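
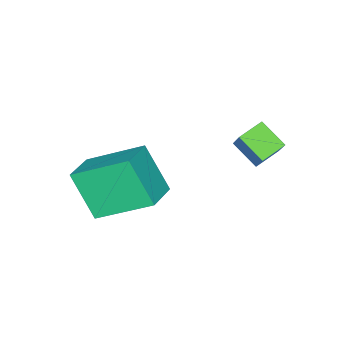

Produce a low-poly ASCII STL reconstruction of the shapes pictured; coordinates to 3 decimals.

solid 
facet normal -0.910 -0.330 -0.250
outer loop
vertex -0.596 1.424 2.015
vertex -0.576 2.427 0.619
vertex 0.269 -0.127 0.914
endloop
endfacet
facet normal -0.011 -0.583 0.812
outer loop
vertex 1.316 0.253 1.201
vertex -0.596 1.424 2.015
vertex 0.269 -0.127 0.914
endloop
endfacet
facet normal -0.910 -0.330 -0.251
outer loop
vertex 0.269 -0.127 0.914
vertex -0.576 2.427 0.619
vertex 0.29 0.877 -0.483
endloop
endfacet
facet normal 0.414 -0.742 -0.527
outer loop
vertex 0.29 0.877 -0.483
vertex 1.316 0.253 1.201
vertex 0.269 -0.127 0.914
endloop
endfacet
facet normal -0.414 0.742 0.527
outer loop
vertex -0.596 1.424 2.015
vertex 0.471 2.807 0.906
vertex -0.576 2.427 0.619
endloop
endfacet
facet normal -0.012 -0.584 0.812
outer loop
vertex 0.45 1.803 2.303
vertex -0.596 1.424 2.015
vertex 1.316 0.253 1.201
endloop
endfacet
facet normal -0.414 0.742 0.527
outer loop
vertex 0.45 1.803 2.303
vertex 0.471 2.807 0.906
vertex -0.596 1.424 2.015
endloop
endfacet
facet normal 0.011 0.583 -0.812
outer loop
vertex -0.576 2.427 0.619
vertex 0.471 2.807 0.906
vertex 0.29 0.877 -0.483
endloop
endfacet
facet normal 0.414 -0.742 -0.527
outer loop
vertex 1.336 1.256 -0.195
vertex 1.316 0.253 1.201
vertex 0.29 0.877 -0.483
endloop
endfacet
facet normal 0.012 0.583 -0.812
outer loop
vertex 0.29 0.877 -0.483
vertex 0.471 2.807 0.906
vertex 1.336 1.256 -0.195
endloop
endfacet
facet normal 0.910 0.330 0.250
outer loop
vertex 1.336 1.256 -0.195
vertex 0.45 1.803 2.303
vertex 1.316 0.253 1.201
endloop
endfacet
facet normal 0.910 0.330 0.251
outer loop
vertex 0.471 2.807 0.906
vertex 0.45 1.803 2.303
vertex 1.336 1.256 -0.195
endloop
endfacet
facet normal -0.946 0.159 0.281
outer loop
vertex -3.286 3.301 2.184
vertex -2.931 3.829 3.081
vertex -3.292 4.189 1.663
endloop
endfacet
facet normal -0.322 -0.481 -0.816
outer loop
vertex -2.469 4.051 1.419
vertex -3.286 3.301 2.184
vertex -3.292 4.189 1.663
endloop
endfacet
facet normal -0.947 0.158 0.281
outer loop
vertex -3.292 4.189 1.663
vertex -2.931 3.829 3.081
vertex -2.937 4.717 2.561
endloop
endfacet
facet normal -0.005 0.863 -0.505
outer loop
vertex -2.937 4.717 2.561
vertex -2.469 4.051 1.419
vertex -3.292 4.189 1.663
endloop
endfacet
facet normal 0.005 -0.863 0.506
outer loop
vertex -3.286 3.301 2.184
vertex -2.108 3.691 2.837
vertex -2.931 3.829 3.081
endloop
endfacet
facet normal -0.323 -0.480 -0.816
outer loop
vertex -2.463 3.163 1.939
vertex -3.286 3.301 2.184
vertex -2.469 4.051 1.419
endloop
endfacet
facet normal 0.006 -0.863 0.505
outer loop
vertex -2.463 3.163 1.939
vertex -2.108 3.691 2.837
vertex -3.286 3.301 2.184
endloop
endfacet
facet normal 0.322 0.480 0.816
outer loop
vertex -2.931 3.829 3.081
vertex -2.108 3.691 2.837
vertex -2.937 4.717 2.561
endloop
endfacet
facet normal -0.006 0.863 -0.506
outer loop
vertex -2.114 4.579 2.316
vertex -2.469 4.051 1.419
vertex -2.937 4.717 2.561
endloop
endfacet
facet normal 0.323 0.480 0.815
outer loop
vertex -2.937 4.717 2.561
vertex -2.108 3.691 2.837
vertex -2.114 4.579 2.316
endloop
endfacet
facet normal 0.946 -0.158 -0.281
outer loop
vertex -2.114 4.579 2.316
vertex -2.463 3.163 1.939
vertex -2.469 4.051 1.419
endloop
endfacet
facet normal 0.947 -0.158 -0.281
outer loop
vertex -2.108 3.691 2.837
vertex -2.463 3.163 1.939
vertex -2.114 4.579 2.316
endloop
endfacet

endsolid


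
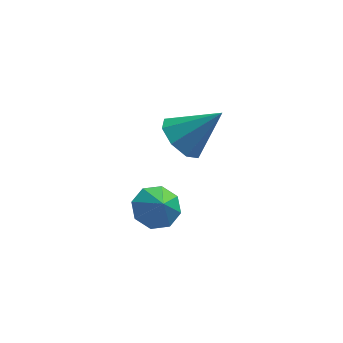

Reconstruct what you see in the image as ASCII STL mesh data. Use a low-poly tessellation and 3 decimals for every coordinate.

solid 
facet normal -0.250 0.572 -0.781
outer loop
vertex 0.502 -2.019 -4.716
vertex -0.415 -1.991 -4.402
vertex 0.376 -1.448 -4.258
endloop
endfacet
facet normal 0.893 -0.144 0.426
outer loop
vertex 0.502 -2.019 -4.716
vertex 0.376 -1.448 -4.258
vertex -0.145 -2.609 -3.558
endloop
endfacet
facet normal -0.250 0.571 -0.782
outer loop
vertex 0.376 -1.448 -4.258
vertex -0.415 -1.991 -4.402
vertex -0.214 -1.196 -3.885
endloop
endfacet
facet normal 0.585 0.210 0.783
outer loop
vertex 0.376 -1.448 -4.258
vertex -0.214 -1.196 -3.885
vertex -0.145 -2.609 -3.558
endloop
endfacet
facet normal -0.250 0.572 -0.781
outer loop
vertex -0.214 -1.196 -3.885
vertex -0.415 -1.991 -4.402
vertex -0.922 -1.409 -3.814
endloop
endfacet
facet normal 0.029 0.227 0.974
outer loop
vertex -0.214 -1.196 -3.885
vertex -0.922 -1.409 -3.814
vertex -0.145 -2.609 -3.558
endloop
endfacet
facet normal -0.251 0.571 -0.782
outer loop
vertex -0.922 -1.409 -3.814
vertex -0.415 -1.991 -4.402
vertex -1.333 -1.964 -4.088
endloop
endfacet
facet normal -0.451 -0.103 0.886
outer loop
vertex -0.922 -1.409 -3.814
vertex -1.333 -1.964 -4.088
vertex -0.145 -2.609 -3.558
endloop
endfacet
facet normal -0.250 0.572 -0.781
outer loop
vertex -1.333 -1.964 -4.088
vertex -0.415 -1.991 -4.402
vertex -1.206 -2.534 -4.546
endloop
endfacet
facet normal -0.574 -0.587 0.571
outer loop
vertex -1.333 -1.964 -4.088
vertex -1.206 -2.534 -4.546
vertex -0.145 -2.609 -3.558
endloop
endfacet
facet normal -0.250 0.571 -0.782
outer loop
vertex -1.206 -2.534 -4.546
vertex -0.415 -1.991 -4.402
vertex -0.616 -2.787 -4.919
endloop
endfacet
facet normal -0.267 -0.939 0.215
outer loop
vertex -1.206 -2.534 -4.546
vertex -0.616 -2.787 -4.919
vertex -0.145 -2.609 -3.558
endloop
endfacet
facet normal -0.251 0.571 -0.781
outer loop
vertex -0.616 -2.787 -4.919
vertex -0.415 -1.991 -4.402
vertex 0.091 -2.573 -4.99
endloop
endfacet
facet normal 0.292 -0.956 0.024
outer loop
vertex -0.616 -2.787 -4.919
vertex 0.091 -2.573 -4.99
vertex -0.145 -2.609 -3.558
endloop
endfacet
facet normal -0.250 0.572 -0.781
outer loop
vertex 0.091 -2.573 -4.99
vertex -0.415 -1.991 -4.402
vertex 0.502 -2.019 -4.716
endloop
endfacet
facet normal 0.771 -0.627 0.111
outer loop
vertex 0.091 -2.573 -4.99
vertex 0.502 -2.019 -4.716
vertex -0.145 -2.609 -3.558
endloop
endfacet
facet normal -0.730 -0.067 -0.680
outer loop
vertex 1.195 -1.801 -0.991
vertex 0.507 -1.987 -0.234
vertex 0.868 -1.134 -0.706
endloop
endfacet
facet normal 0.808 0.517 -0.283
outer loop
vertex 1.195 -1.801 -0.991
vertex 0.868 -1.134 -0.706
vertex 1.973 -1.853 1.134
endloop
endfacet
facet normal -0.730 -0.067 -0.680
outer loop
vertex 0.868 -1.134 -0.706
vertex 0.507 -1.987 -0.234
vertex 0.329 -0.967 -0.144
endloop
endfacet
facet normal 0.401 0.909 0.114
outer loop
vertex 0.868 -1.134 -0.706
vertex 0.329 -0.967 -0.144
vertex 1.973 -1.853 1.134
endloop
endfacet
facet normal -0.730 -0.067 -0.680
outer loop
vertex 0.329 -0.967 -0.144
vertex 0.507 -1.987 -0.234
vertex -0.106 -1.397 0.365
endloop
endfacet
facet normal -0.056 0.786 0.616
outer loop
vertex 0.329 -0.967 -0.144
vertex -0.106 -1.397 0.365
vertex 1.973 -1.853 1.134
endloop
endfacet
facet normal -0.730 -0.067 -0.681
outer loop
vertex -0.106 -1.397 0.365
vertex 0.507 -1.987 -0.234
vertex -0.182 -2.174 0.523
endloop
endfacet
facet normal -0.296 0.218 0.930
outer loop
vertex -0.106 -1.397 0.365
vertex -0.182 -2.174 0.523
vertex 1.973 -1.853 1.134
endloop
endfacet
facet normal -0.730 -0.067 -0.681
outer loop
vertex -0.182 -2.174 0.523
vertex 0.507 -1.987 -0.234
vertex 0.145 -2.841 0.238
endloop
endfacet
facet normal -0.178 -0.459 0.870
outer loop
vertex -0.182 -2.174 0.523
vertex 0.145 -2.841 0.238
vertex 1.973 -1.853 1.134
endloop
endfacet
facet normal -0.729 -0.067 -0.681
outer loop
vertex 0.145 -2.841 0.238
vertex 0.507 -1.987 -0.234
vertex 0.684 -3.008 -0.323
endloop
endfacet
facet normal 0.228 -0.851 0.473
outer loop
vertex 0.145 -2.841 0.238
vertex 0.684 -3.008 -0.323
vertex 1.973 -1.853 1.134
endloop
endfacet
facet normal -0.730 -0.067 -0.680
outer loop
vertex 0.684 -3.008 -0.323
vertex 0.507 -1.987 -0.234
vertex 1.119 -2.578 -0.832
endloop
endfacet
facet normal 0.685 -0.728 -0.029
outer loop
vertex 0.684 -3.008 -0.323
vertex 1.119 -2.578 -0.832
vertex 1.973 -1.853 1.134
endloop
endfacet
facet normal -0.730 -0.068 -0.680
outer loop
vertex 1.119 -2.578 -0.832
vertex 0.507 -1.987 -0.234
vertex 1.195 -1.801 -0.991
endloop
endfacet
facet normal 0.926 -0.161 -0.343
outer loop
vertex 1.119 -2.578 -0.832
vertex 1.195 -1.801 -0.991
vertex 1.973 -1.853 1.134
endloop
endfacet

endsolid


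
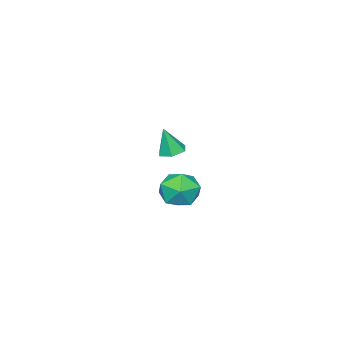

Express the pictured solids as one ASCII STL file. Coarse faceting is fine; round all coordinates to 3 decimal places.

solid 
facet normal -0.197 0.196 -0.961
outer loop
vertex 3.23 3.729 2.618
vertex 2.692 3.267 2.634
vertex 2.579 3.949 2.796
endloop
endfacet
facet normal 0.395 0.788 0.471
outer loop
vertex 3.23 3.729 2.618
vertex 2.579 3.949 2.796
vertex 2.988 2.973 4.086
endloop
endfacet
facet normal -0.197 0.196 -0.961
outer loop
vertex 2.579 3.949 2.796
vertex 2.692 3.267 2.634
vertex 2.04 3.486 2.812
endloop
endfacet
facet normal -0.502 0.606 0.617
outer loop
vertex 2.579 3.949 2.796
vertex 2.04 3.486 2.812
vertex 2.988 2.973 4.086
endloop
endfacet
facet normal -0.197 0.194 -0.961
outer loop
vertex 2.04 3.486 2.812
vertex 2.692 3.267 2.634
vertex 2.154 2.804 2.651
endloop
endfacet
facet normal -0.822 -0.257 0.508
outer loop
vertex 2.04 3.486 2.812
vertex 2.154 2.804 2.651
vertex 2.988 2.973 4.086
endloop
endfacet
facet normal -0.197 0.194 -0.961
outer loop
vertex 2.154 2.804 2.651
vertex 2.692 3.267 2.634
vertex 2.805 2.585 2.473
endloop
endfacet
facet normal -0.246 -0.936 0.253
outer loop
vertex 2.154 2.804 2.651
vertex 2.805 2.585 2.473
vertex 2.988 2.973 4.086
endloop
endfacet
facet normal -0.196 0.195 -0.961
outer loop
vertex 2.805 2.585 2.473
vertex 2.692 3.267 2.634
vertex 3.343 3.047 2.457
endloop
endfacet
facet normal 0.650 -0.753 0.107
outer loop
vertex 2.805 2.585 2.473
vertex 3.343 3.047 2.457
vertex 2.988 2.973 4.086
endloop
endfacet
facet normal -0.196 0.195 -0.961
outer loop
vertex 3.343 3.047 2.457
vertex 2.692 3.267 2.634
vertex 3.23 3.729 2.618
endloop
endfacet
facet normal 0.970 0.110 0.216
outer loop
vertex 3.343 3.047 2.457
vertex 3.23 3.729 2.618
vertex 2.988 2.973 4.086
endloop
endfacet
facet normal -0.981 -0.090 -0.171
outer loop
vertex -2.527 0.466 -3.413
vertex -2.443 -0.761 -3.248
vertex -2.68 -0.019 -2.281
endloop
endfacet
facet normal -0.830 0.544 0.121
outer loop
vertex -2.527 0.466 -3.413
vertex -2.68 -0.019 -2.281
vertex -2.02 1.021 -2.426
endloop
endfacet
facet normal -0.368 0.878 -0.305
outer loop
vertex -2.527 0.466 -3.413
vertex -2.02 1.021 -2.426
vertex -1.376 0.924 -3.481
endloop
endfacet
facet normal -0.231 0.452 -0.862
outer loop
vertex -2.527 0.466 -3.413
vertex -1.376 0.924 -3.481
vertex -1.637 -0.178 -3.989
endloop
endfacet
facet normal -0.610 -0.146 -0.779
outer loop
vertex -2.527 0.466 -3.413
vertex -1.637 -0.178 -3.989
vertex -2.443 -0.761 -3.248
endloop
endfacet
facet normal -0.509 0.427 0.747
outer loop
vertex -2.02 1.021 -2.426
vertex -2.68 -0.019 -2.281
vertex -1.623 0.138 -1.651
endloop
endfacet
facet normal -0.753 -0.598 0.275
outer loop
vertex -2.68 -0.019 -2.281
vertex -2.443 -0.761 -3.248
vertex -1.884 -0.964 -2.159
endloop
endfacet
facet normal -0.152 -0.690 -0.708
outer loop
vertex -2.443 -0.761 -3.248
vertex -1.637 -0.178 -3.989
vertex -1.24 -1.061 -3.214
endloop
endfacet
facet normal 0.461 0.279 -0.842
outer loop
vertex -1.637 -0.178 -3.989
vertex -1.376 0.924 -3.481
vertex -0.58 -0.021 -3.359
endloop
endfacet
facet normal 0.240 0.969 0.057
outer loop
vertex -1.376 0.924 -3.481
vertex -2.02 1.021 -2.426
vertex -0.817 0.721 -2.392
endloop
endfacet
facet normal 0.231 -0.452 0.862
outer loop
vertex -0.733 -0.506 -2.227
vertex -1.623 0.138 -1.651
vertex -1.884 -0.964 -2.159
endloop
endfacet
facet normal 0.368 -0.878 0.305
outer loop
vertex -0.733 -0.506 -2.227
vertex -1.884 -0.964 -2.159
vertex -1.24 -1.061 -3.214
endloop
endfacet
facet normal 0.830 -0.544 -0.121
outer loop
vertex -0.733 -0.506 -2.227
vertex -1.24 -1.061 -3.214
vertex -0.58 -0.021 -3.359
endloop
endfacet
facet normal 0.981 0.090 0.171
outer loop
vertex -0.733 -0.506 -2.227
vertex -0.58 -0.021 -3.359
vertex -0.817 0.721 -2.392
endloop
endfacet
facet normal 0.610 0.146 0.779
outer loop
vertex -0.733 -0.506 -2.227
vertex -0.817 0.721 -2.392
vertex -1.623 0.138 -1.651
endloop
endfacet
facet normal -0.461 -0.279 0.842
outer loop
vertex -1.884 -0.964 -2.159
vertex -1.623 0.138 -1.651
vertex -2.68 -0.019 -2.281
endloop
endfacet
facet normal -0.240 -0.969 -0.057
outer loop
vertex -1.24 -1.061 -3.214
vertex -1.884 -0.964 -2.159
vertex -2.443 -0.761 -3.248
endloop
endfacet
facet normal 0.509 -0.427 -0.747
outer loop
vertex -0.58 -0.021 -3.359
vertex -1.24 -1.061 -3.214
vertex -1.637 -0.178 -3.989
endloop
endfacet
facet normal 0.753 0.598 -0.275
outer loop
vertex -0.817 0.721 -2.392
vertex -0.58 -0.021 -3.359
vertex -1.376 0.924 -3.481
endloop
endfacet
facet normal 0.152 0.690 0.708
outer loop
vertex -1.623 0.138 -1.651
vertex -0.817 0.721 -2.392
vertex -2.02 1.021 -2.426
endloop
endfacet

endsolid


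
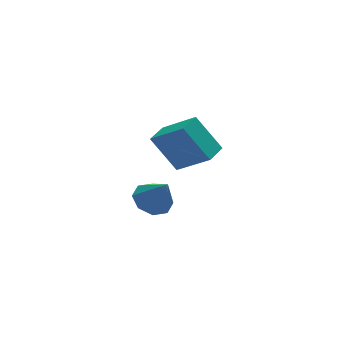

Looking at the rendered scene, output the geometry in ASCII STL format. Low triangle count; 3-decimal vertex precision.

solid 
facet normal -0.712 -0.700 -0.056
outer loop
vertex -3.569 -0.68 3.872
vertex -4.67 0.539 2.629
vertex -2.64 -1.496 2.249
endloop
endfacet
facet normal 0.535 -0.592 0.603
outer loop
vertex -1.85 -0.719 2.311
vertex -3.569 -0.68 3.872
vertex -2.64 -1.496 2.249
endloop
endfacet
facet normal -0.712 -0.700 -0.056
outer loop
vertex -2.64 -1.496 2.249
vertex -4.67 0.539 2.629
vertex -3.741 -0.277 1.006
endloop
endfacet
facet normal 0.456 -0.400 -0.795
outer loop
vertex -3.741 -0.277 1.006
vertex -1.85 -0.719 2.311
vertex -2.64 -1.496 2.249
endloop
endfacet
facet normal -0.456 0.400 0.795
outer loop
vertex -3.569 -0.68 3.872
vertex -3.88 1.316 2.691
vertex -4.67 0.539 2.629
endloop
endfacet
facet normal 0.535 -0.592 0.603
outer loop
vertex -2.779 0.097 3.934
vertex -3.569 -0.68 3.872
vertex -1.85 -0.719 2.311
endloop
endfacet
facet normal -0.456 0.400 0.795
outer loop
vertex -2.779 0.097 3.934
vertex -3.88 1.316 2.691
vertex -3.569 -0.68 3.872
endloop
endfacet
facet normal -0.535 0.592 -0.603
outer loop
vertex -4.67 0.539 2.629
vertex -3.88 1.316 2.691
vertex -3.741 -0.277 1.006
endloop
endfacet
facet normal 0.456 -0.400 -0.795
outer loop
vertex -2.951 0.5 1.068
vertex -1.85 -0.719 2.311
vertex -3.741 -0.277 1.006
endloop
endfacet
facet normal -0.535 0.592 -0.603
outer loop
vertex -3.741 -0.277 1.006
vertex -3.88 1.316 2.691
vertex -2.951 0.5 1.068
endloop
endfacet
facet normal 0.712 0.700 0.056
outer loop
vertex -2.951 0.5 1.068
vertex -2.779 0.097 3.934
vertex -1.85 -0.719 2.311
endloop
endfacet
facet normal 0.712 0.700 0.056
outer loop
vertex -3.88 1.316 2.691
vertex -2.779 0.097 3.934
vertex -2.951 0.5 1.068
endloop
endfacet
facet normal -0.278 0.450 -0.849
outer loop
vertex -3.172 3.053 -2.799
vertex -4.008 2.505 -2.816
vertex -3.752 3.391 -2.43
endloop
endfacet
facet normal 0.652 0.470 0.595
outer loop
vertex -3.172 3.053 -2.799
vertex -3.752 3.391 -2.43
vertex -3.532 1.735 -1.364
endloop
endfacet
facet normal -0.279 0.450 -0.848
outer loop
vertex -3.752 3.391 -2.43
vertex -4.008 2.505 -2.816
vertex -4.481 3.209 -2.287
endloop
endfacet
facet normal 0.029 0.544 0.839
outer loop
vertex -3.752 3.391 -2.43
vertex -4.481 3.209 -2.287
vertex -3.532 1.735 -1.364
endloop
endfacet
facet normal -0.278 0.451 -0.848
outer loop
vertex -4.481 3.209 -2.287
vertex -4.008 2.505 -2.816
vertex -4.934 2.615 -2.454
endloop
endfacet
facet normal -0.534 0.174 0.827
outer loop
vertex -4.481 3.209 -2.287
vertex -4.934 2.615 -2.454
vertex -3.532 1.735 -1.364
endloop
endfacet
facet normal -0.278 0.450 -0.849
outer loop
vertex -4.934 2.615 -2.454
vertex -4.008 2.505 -2.816
vertex -4.844 1.956 -2.833
endloop
endfacet
facet normal -0.707 -0.423 0.567
outer loop
vertex -4.934 2.615 -2.454
vertex -4.844 1.956 -2.833
vertex -3.532 1.735 -1.364
endloop
endfacet
facet normal -0.277 0.449 -0.849
outer loop
vertex -4.844 1.956 -2.833
vertex -4.008 2.505 -2.816
vertex -4.264 1.618 -3.201
endloop
endfacet
facet normal -0.388 -0.897 0.212
outer loop
vertex -4.844 1.956 -2.833
vertex -4.264 1.618 -3.201
vertex -3.532 1.735 -1.364
endloop
endfacet
facet normal -0.278 0.449 -0.849
outer loop
vertex -4.264 1.618 -3.201
vertex -4.008 2.505 -2.816
vertex -3.534 1.8 -3.344
endloop
endfacet
facet normal 0.236 -0.971 -0.032
outer loop
vertex -4.264 1.618 -3.201
vertex -3.534 1.8 -3.344
vertex -3.532 1.735 -1.364
endloop
endfacet
facet normal -0.277 0.450 -0.849
outer loop
vertex -3.534 1.8 -3.344
vertex -4.008 2.505 -2.816
vertex -3.082 2.394 -3.177
endloop
endfacet
facet normal 0.798 -0.602 -0.021
outer loop
vertex -3.534 1.8 -3.344
vertex -3.082 2.394 -3.177
vertex -3.532 1.735 -1.364
endloop
endfacet
facet normal -0.277 0.449 -0.849
outer loop
vertex -3.082 2.394 -3.177
vertex -4.008 2.505 -2.816
vertex -3.172 3.053 -2.799
endloop
endfacet
facet normal 0.971 -0.005 0.239
outer loop
vertex -3.082 2.394 -3.177
vertex -3.172 3.053 -2.799
vertex -3.532 1.735 -1.364
endloop
endfacet

endsolid


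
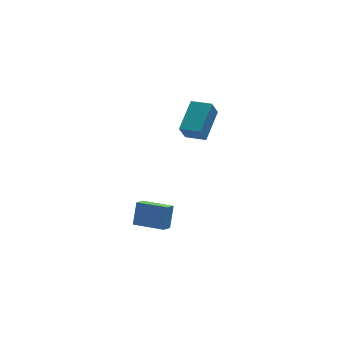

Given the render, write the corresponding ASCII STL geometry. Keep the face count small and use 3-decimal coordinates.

solid 
facet normal -0.577 -0.636 0.511
outer loop
vertex -2.732 0.358 -3.036
vertex -4.156 1.53 -3.185
vertex -3.141 -0.302 -4.319
endloop
endfacet
facet normal 0.770 -0.633 0.080
outer loop
vertex -2.604 0.29 -4.795
vertex -2.732 0.358 -3.036
vertex -3.141 -0.302 -4.319
endloop
endfacet
facet normal -0.577 -0.636 0.511
outer loop
vertex -3.141 -0.302 -4.319
vertex -4.156 1.53 -3.185
vertex -4.565 0.87 -4.468
endloop
endfacet
facet normal -0.273 -0.440 -0.855
outer loop
vertex -4.565 0.87 -4.468
vertex -2.604 0.29 -4.795
vertex -3.141 -0.302 -4.319
endloop
endfacet
facet normal 0.273 0.440 0.855
outer loop
vertex -2.732 0.358 -3.036
vertex -3.619 2.122 -3.661
vertex -4.156 1.53 -3.185
endloop
endfacet
facet normal 0.770 -0.633 0.080
outer loop
vertex -2.195 0.95 -3.512
vertex -2.732 0.358 -3.036
vertex -2.604 0.29 -4.795
endloop
endfacet
facet normal 0.273 0.440 0.855
outer loop
vertex -2.195 0.95 -3.512
vertex -3.619 2.122 -3.661
vertex -2.732 0.358 -3.036
endloop
endfacet
facet normal -0.770 0.633 -0.080
outer loop
vertex -4.156 1.53 -3.185
vertex -3.619 2.122 -3.661
vertex -4.565 0.87 -4.468
endloop
endfacet
facet normal -0.273 -0.440 -0.855
outer loop
vertex -4.028 1.462 -4.944
vertex -2.604 0.29 -4.795
vertex -4.565 0.87 -4.468
endloop
endfacet
facet normal -0.770 0.633 -0.080
outer loop
vertex -4.565 0.87 -4.468
vertex -3.619 2.122 -3.661
vertex -4.028 1.462 -4.944
endloop
endfacet
facet normal 0.577 0.636 -0.511
outer loop
vertex -4.028 1.462 -4.944
vertex -2.195 0.95 -3.512
vertex -2.604 0.29 -4.795
endloop
endfacet
facet normal 0.577 0.636 -0.511
outer loop
vertex -3.619 2.122 -3.661
vertex -2.195 0.95 -3.512
vertex -4.028 1.462 -4.944
endloop
endfacet
facet normal -0.749 0.652 -0.118
outer loop
vertex -1.932 0.767 3.126
vertex -0.795 2.253 4.122
vertex -1.481 1.102 2.111
endloop
endfacet
facet normal -0.537 -0.701 -0.470
outer loop
vertex -0.545 0.287 2.258
vertex -1.932 0.767 3.126
vertex -1.481 1.102 2.111
endloop
endfacet
facet normal -0.749 0.652 -0.118
outer loop
vertex -1.481 1.102 2.111
vertex -0.795 2.253 4.122
vertex -0.344 2.588 3.107
endloop
endfacet
facet normal 0.389 0.289 -0.875
outer loop
vertex -0.344 2.588 3.107
vertex -0.545 0.287 2.258
vertex -1.481 1.102 2.111
endloop
endfacet
facet normal -0.389 -0.289 0.875
outer loop
vertex -1.932 0.767 3.126
vertex 0.141 1.438 4.269
vertex -0.795 2.253 4.122
endloop
endfacet
facet normal -0.537 -0.701 -0.470
outer loop
vertex -0.996 -0.048 3.273
vertex -1.932 0.767 3.126
vertex -0.545 0.287 2.258
endloop
endfacet
facet normal -0.389 -0.289 0.875
outer loop
vertex -0.996 -0.048 3.273
vertex 0.141 1.438 4.269
vertex -1.932 0.767 3.126
endloop
endfacet
facet normal 0.537 0.701 0.470
outer loop
vertex -0.795 2.253 4.122
vertex 0.141 1.438 4.269
vertex -0.344 2.588 3.107
endloop
endfacet
facet normal 0.389 0.289 -0.875
outer loop
vertex 0.592 1.773 3.254
vertex -0.545 0.287 2.258
vertex -0.344 2.588 3.107
endloop
endfacet
facet normal 0.537 0.701 0.470
outer loop
vertex -0.344 2.588 3.107
vertex 0.141 1.438 4.269
vertex 0.592 1.773 3.254
endloop
endfacet
facet normal 0.749 -0.652 0.118
outer loop
vertex 0.592 1.773 3.254
vertex -0.996 -0.048 3.273
vertex -0.545 0.287 2.258
endloop
endfacet
facet normal 0.749 -0.652 0.118
outer loop
vertex 0.141 1.438 4.269
vertex -0.996 -0.048 3.273
vertex 0.592 1.773 3.254
endloop
endfacet

endsolid


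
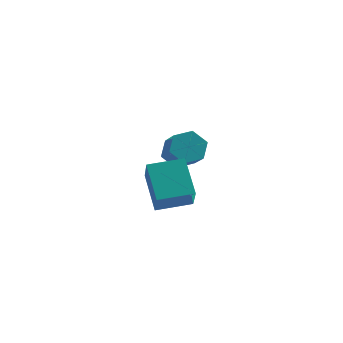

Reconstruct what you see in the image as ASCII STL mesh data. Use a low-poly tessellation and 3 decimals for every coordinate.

solid 
facet normal -0.245 0.688 -0.683
outer loop
vertex 2.255 3.044 -3.379
vertex 1.501 3.352 -2.798
vertex 2.406 3.767 -2.705
endloop
endfacet
facet normal 0.957 0.063 -0.282
outer loop
vertex 2.255 3.044 -3.379
vertex 2.406 3.767 -2.705
vertex 2.772 1.6 -1.943
endloop
endfacet
facet normal 0.957 0.063 -0.282
outer loop
vertex 2.772 1.6 -1.943
vertex 2.406 3.767 -2.705
vertex 2.923 2.324 -1.27
endloop
endfacet
facet normal 0.247 -0.687 0.684
outer loop
vertex 2.772 1.6 -1.943
vertex 2.923 2.324 -1.27
vertex 2.019 1.908 -1.362
endloop
endfacet
facet normal -0.245 0.688 -0.683
outer loop
vertex 2.406 3.767 -2.705
vertex 1.501 3.352 -2.798
vertex 1.653 4.075 -2.124
endloop
endfacet
facet normal 0.610 0.658 0.442
outer loop
vertex 2.406 3.767 -2.705
vertex 1.653 4.075 -2.124
vertex 2.923 2.324 -1.27
endloop
endfacet
facet normal 0.610 0.658 0.442
outer loop
vertex 2.923 2.324 -1.27
vertex 1.653 4.075 -2.124
vertex 2.17 2.632 -0.689
endloop
endfacet
facet normal 0.247 -0.687 0.684
outer loop
vertex 2.923 2.324 -1.27
vertex 2.17 2.632 -0.689
vertex 2.019 1.908 -1.362
endloop
endfacet
facet normal -0.245 0.688 -0.683
outer loop
vertex 1.653 4.075 -2.124
vertex 1.501 3.352 -2.798
vertex 0.748 3.66 -2.217
endloop
endfacet
facet normal -0.348 0.596 0.724
outer loop
vertex 1.653 4.075 -2.124
vertex 0.748 3.66 -2.217
vertex 2.17 2.632 -0.689
endloop
endfacet
facet normal -0.347 0.596 0.724
outer loop
vertex 2.17 2.632 -0.689
vertex 0.748 3.66 -2.217
vertex 1.265 2.216 -0.781
endloop
endfacet
facet normal 0.246 -0.687 0.684
outer loop
vertex 2.17 2.632 -0.689
vertex 1.265 2.216 -0.781
vertex 2.019 1.908 -1.362
endloop
endfacet
facet normal -0.247 0.687 -0.684
outer loop
vertex 0.748 3.66 -2.217
vertex 1.501 3.352 -2.798
vertex 0.597 2.936 -2.89
endloop
endfacet
facet normal -0.957 -0.062 0.282
outer loop
vertex 0.748 3.66 -2.217
vertex 0.597 2.936 -2.89
vertex 1.265 2.216 -0.781
endloop
endfacet
facet normal -0.957 -0.063 0.282
outer loop
vertex 1.265 2.216 -0.781
vertex 0.597 2.936 -2.89
vertex 1.114 1.493 -1.455
endloop
endfacet
facet normal 0.245 -0.688 0.683
outer loop
vertex 1.265 2.216 -0.781
vertex 1.114 1.493 -1.455
vertex 2.019 1.908 -1.362
endloop
endfacet
facet normal -0.247 0.687 -0.684
outer loop
vertex 0.597 2.936 -2.89
vertex 1.501 3.352 -2.798
vertex 1.35 2.628 -3.471
endloop
endfacet
facet normal -0.610 -0.658 -0.442
outer loop
vertex 0.597 2.936 -2.89
vertex 1.35 2.628 -3.471
vertex 1.114 1.493 -1.455
endloop
endfacet
facet normal -0.610 -0.658 -0.442
outer loop
vertex 1.114 1.493 -1.455
vertex 1.35 2.628 -3.471
vertex 1.867 1.185 -2.036
endloop
endfacet
facet normal 0.245 -0.688 0.683
outer loop
vertex 1.114 1.493 -1.455
vertex 1.867 1.185 -2.036
vertex 2.019 1.908 -1.362
endloop
endfacet
facet normal -0.246 0.687 -0.684
outer loop
vertex 1.35 2.628 -3.471
vertex 1.501 3.352 -2.798
vertex 2.255 3.044 -3.379
endloop
endfacet
facet normal 0.347 -0.596 -0.724
outer loop
vertex 1.35 2.628 -3.471
vertex 2.255 3.044 -3.379
vertex 1.867 1.185 -2.036
endloop
endfacet
facet normal 0.348 -0.596 -0.724
outer loop
vertex 1.867 1.185 -2.036
vertex 2.255 3.044 -3.379
vertex 2.772 1.6 -1.943
endloop
endfacet
facet normal 0.245 -0.688 0.683
outer loop
vertex 1.867 1.185 -2.036
vertex 2.772 1.6 -1.943
vertex 2.019 1.908 -1.362
endloop
endfacet
facet normal -0.955 -0.285 -0.083
outer loop
vertex 0.331 -2.247 0.294
vertex 0.158 -1.221 -1.236
vertex 0.934 -3.92 -0.896
endloop
endfacet
facet normal 0.093 -0.555 0.827
outer loop
vertex 2.682 -3.399 -0.744
vertex 0.331 -2.247 0.294
vertex 0.934 -3.92 -0.896
endloop
endfacet
facet normal -0.955 -0.285 -0.083
outer loop
vertex 0.934 -3.92 -0.896
vertex 0.158 -1.221 -1.236
vertex 0.761 -2.895 -2.426
endloop
endfacet
facet normal 0.281 -0.782 -0.556
outer loop
vertex 0.761 -2.895 -2.426
vertex 2.682 -3.399 -0.744
vertex 0.934 -3.92 -0.896
endloop
endfacet
facet normal -0.281 0.782 0.556
outer loop
vertex 0.331 -2.247 0.294
vertex 1.906 -0.7 -1.084
vertex 0.158 -1.221 -1.236
endloop
endfacet
facet normal 0.094 -0.554 0.827
outer loop
vertex 2.079 -1.725 0.446
vertex 0.331 -2.247 0.294
vertex 2.682 -3.399 -0.744
endloop
endfacet
facet normal -0.282 0.782 0.556
outer loop
vertex 2.079 -1.725 0.446
vertex 1.906 -0.7 -1.084
vertex 0.331 -2.247 0.294
endloop
endfacet
facet normal -0.093 0.554 -0.827
outer loop
vertex 0.158 -1.221 -1.236
vertex 1.906 -0.7 -1.084
vertex 0.761 -2.895 -2.426
endloop
endfacet
facet normal 0.282 -0.782 -0.556
outer loop
vertex 2.509 -2.373 -2.274
vertex 2.682 -3.399 -0.744
vertex 0.761 -2.895 -2.426
endloop
endfacet
facet normal -0.094 0.554 -0.827
outer loop
vertex 0.761 -2.895 -2.426
vertex 1.906 -0.7 -1.084
vertex 2.509 -2.373 -2.274
endloop
endfacet
facet normal 0.955 0.285 0.083
outer loop
vertex 2.509 -2.373 -2.274
vertex 2.079 -1.725 0.446
vertex 2.682 -3.399 -0.744
endloop
endfacet
facet normal 0.955 0.285 0.083
outer loop
vertex 1.906 -0.7 -1.084
vertex 2.079 -1.725 0.446
vertex 2.509 -2.373 -2.274
endloop
endfacet

endsolid


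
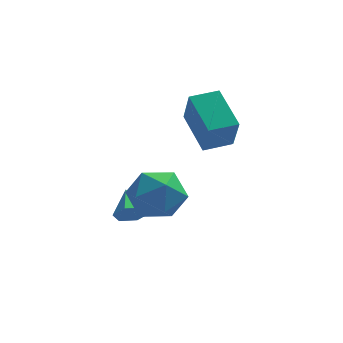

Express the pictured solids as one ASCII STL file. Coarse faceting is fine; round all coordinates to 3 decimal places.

solid 
facet normal -0.933 -0.353 -0.067
outer loop
vertex 3.6 -0.167 1.232
vertex 2.95 1.387 2.089
vertex 3.429 0.556 -0.208
endloop
endfacet
facet normal 0.344 -0.822 -0.454
outer loop
vertex 4.53 0.973 -0.129
vertex 3.6 -0.167 1.232
vertex 3.429 0.556 -0.208
endloop
endfacet
facet normal -0.933 -0.353 -0.067
outer loop
vertex 3.429 0.556 -0.208
vertex 2.95 1.387 2.089
vertex 2.779 2.11 0.649
endloop
endfacet
facet normal -0.105 0.446 -0.889
outer loop
vertex 2.779 2.11 0.649
vertex 4.53 0.973 -0.129
vertex 3.429 0.556 -0.208
endloop
endfacet
facet normal 0.105 -0.446 0.889
outer loop
vertex 3.6 -0.167 1.232
vertex 4.051 1.804 2.168
vertex 2.95 1.387 2.089
endloop
endfacet
facet normal 0.344 -0.822 -0.454
outer loop
vertex 4.701 0.25 1.311
vertex 3.6 -0.167 1.232
vertex 4.53 0.973 -0.129
endloop
endfacet
facet normal 0.105 -0.446 0.889
outer loop
vertex 4.701 0.25 1.311
vertex 4.051 1.804 2.168
vertex 3.6 -0.167 1.232
endloop
endfacet
facet normal -0.344 0.822 0.454
outer loop
vertex 2.95 1.387 2.089
vertex 4.051 1.804 2.168
vertex 2.779 2.11 0.649
endloop
endfacet
facet normal -0.105 0.446 -0.889
outer loop
vertex 3.88 2.527 0.728
vertex 4.53 0.973 -0.129
vertex 2.779 2.11 0.649
endloop
endfacet
facet normal -0.344 0.822 0.454
outer loop
vertex 2.779 2.11 0.649
vertex 4.051 1.804 2.168
vertex 3.88 2.527 0.728
endloop
endfacet
facet normal 0.933 0.353 0.067
outer loop
vertex 3.88 2.527 0.728
vertex 4.701 0.25 1.311
vertex 4.53 0.973 -0.129
endloop
endfacet
facet normal 0.933 0.353 0.067
outer loop
vertex 4.051 1.804 2.168
vertex 4.701 0.25 1.311
vertex 3.88 2.527 0.728
endloop
endfacet
facet normal -0.871 -0.107 0.480
outer loop
vertex 0.695 -2.039 -0.713
vertex 1.048 -3.073 -0.303
vertex 1.263 -2.1 0.305
endloop
endfacet
facet normal -0.695 0.582 0.422
outer loop
vertex 0.695 -2.039 -0.713
vertex 1.263 -2.1 0.305
vertex 1.514 -1.25 -0.454
endloop
endfacet
facet normal -0.622 0.735 -0.271
outer loop
vertex 0.695 -2.039 -0.713
vertex 1.514 -1.25 -0.454
vertex 1.455 -1.697 -1.53
endloop
endfacet
facet normal -0.753 0.140 -0.643
outer loop
vertex 0.695 -2.039 -0.713
vertex 1.455 -1.697 -1.53
vertex 1.167 -2.824 -1.437
endloop
endfacet
facet normal -0.907 -0.381 -0.179
outer loop
vertex 0.695 -2.039 -0.713
vertex 1.167 -2.824 -1.437
vertex 1.048 -3.073 -0.303
endloop
endfacet
facet normal -0.060 0.675 0.736
outer loop
vertex 1.514 -1.25 -0.454
vertex 1.263 -2.1 0.305
vertex 2.373 -1.796 0.117
endloop
endfacet
facet normal -0.346 -0.441 0.828
outer loop
vertex 1.263 -2.1 0.305
vertex 1.048 -3.073 -0.303
vertex 2.085 -2.923 0.21
endloop
endfacet
facet normal -0.404 -0.883 -0.236
outer loop
vertex 1.048 -3.073 -0.303
vertex 1.167 -2.824 -1.437
vertex 2.026 -3.37 -0.866
endloop
endfacet
facet normal -0.156 -0.042 -0.987
outer loop
vertex 1.167 -2.824 -1.437
vertex 1.455 -1.697 -1.53
vertex 2.277 -2.52 -1.625
endloop
endfacet
facet normal 0.058 0.921 -0.386
outer loop
vertex 1.455 -1.697 -1.53
vertex 1.514 -1.25 -0.454
vertex 2.492 -1.547 -1.017
endloop
endfacet
facet normal 0.753 -0.140 0.643
outer loop
vertex 2.845 -2.581 -0.607
vertex 2.373 -1.796 0.117
vertex 2.085 -2.923 0.21
endloop
endfacet
facet normal 0.622 -0.735 0.271
outer loop
vertex 2.845 -2.581 -0.607
vertex 2.085 -2.923 0.21
vertex 2.026 -3.37 -0.866
endloop
endfacet
facet normal 0.695 -0.582 -0.422
outer loop
vertex 2.845 -2.581 -0.607
vertex 2.026 -3.37 -0.866
vertex 2.277 -2.52 -1.625
endloop
endfacet
facet normal 0.871 0.107 -0.480
outer loop
vertex 2.845 -2.581 -0.607
vertex 2.277 -2.52 -1.625
vertex 2.492 -1.547 -1.017
endloop
endfacet
facet normal 0.907 0.381 0.179
outer loop
vertex 2.845 -2.581 -0.607
vertex 2.492 -1.547 -1.017
vertex 2.373 -1.796 0.117
endloop
endfacet
facet normal 0.156 0.042 0.987
outer loop
vertex 2.085 -2.923 0.21
vertex 2.373 -1.796 0.117
vertex 1.263 -2.1 0.305
endloop
endfacet
facet normal -0.058 -0.921 0.386
outer loop
vertex 2.026 -3.37 -0.866
vertex 2.085 -2.923 0.21
vertex 1.048 -3.073 -0.303
endloop
endfacet
facet normal 0.060 -0.675 -0.736
outer loop
vertex 2.277 -2.52 -1.625
vertex 2.026 -3.37 -0.866
vertex 1.167 -2.824 -1.437
endloop
endfacet
facet normal 0.346 0.441 -0.828
outer loop
vertex 2.492 -1.547 -1.017
vertex 2.277 -2.52 -1.625
vertex 1.455 -1.697 -1.53
endloop
endfacet
facet normal 0.404 0.883 0.236
outer loop
vertex 2.373 -1.796 0.117
vertex 2.492 -1.547 -1.017
vertex 1.514 -1.25 -0.454
endloop
endfacet
facet normal 0.149 -0.862 -0.484
outer loop
vertex 1.288 -1.168 -2.084
vertex 0.863 -0.979 -2.552
vertex 1.505 -0.835 -2.611
endloop
endfacet
facet normal 0.786 0.322 0.527
outer loop
vertex 1.288 -1.168 -2.084
vertex 1.505 -0.835 -2.611
vertex 0.677 0.099 -1.948
endloop
endfacet
facet normal 0.149 -0.862 -0.484
outer loop
vertex 1.505 -0.835 -2.611
vertex 0.863 -0.979 -2.552
vertex 1.08 -0.646 -3.079
endloop
endfacet
facet normal 0.620 0.738 -0.265
outer loop
vertex 1.505 -0.835 -2.611
vertex 1.08 -0.646 -3.079
vertex 0.677 0.099 -1.948
endloop
endfacet
facet normal 0.150 -0.863 -0.483
outer loop
vertex 1.08 -0.646 -3.079
vertex 0.863 -0.979 -2.552
vertex 0.439 -0.79 -3.021
endloop
endfacet
facet normal -0.227 0.774 -0.591
outer loop
vertex 1.08 -0.646 -3.079
vertex 0.439 -0.79 -3.021
vertex 0.677 0.099 -1.948
endloop
endfacet
facet normal 0.150 -0.863 -0.483
outer loop
vertex 0.439 -0.79 -3.021
vertex 0.863 -0.979 -2.552
vertex 0.222 -1.123 -2.494
endloop
endfacet
facet normal -0.910 0.395 -0.125
outer loop
vertex 0.439 -0.79 -3.021
vertex 0.222 -1.123 -2.494
vertex 0.677 0.099 -1.948
endloop
endfacet
facet normal 0.150 -0.862 -0.483
outer loop
vertex 0.222 -1.123 -2.494
vertex 0.863 -0.979 -2.552
vertex 0.647 -1.312 -2.025
endloop
endfacet
facet normal -0.745 -0.021 0.667
outer loop
vertex 0.222 -1.123 -2.494
vertex 0.647 -1.312 -2.025
vertex 0.677 0.099 -1.948
endloop
endfacet
facet normal 0.149 -0.862 -0.484
outer loop
vertex 0.647 -1.312 -2.025
vertex 0.863 -0.979 -2.552
vertex 1.288 -1.168 -2.084
endloop
endfacet
facet normal 0.104 -0.056 0.993
outer loop
vertex 0.647 -1.312 -2.025
vertex 1.288 -1.168 -2.084
vertex 0.677 0.099 -1.948
endloop
endfacet

endsolid


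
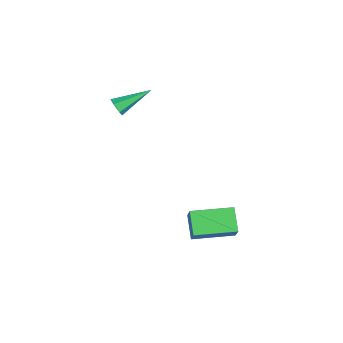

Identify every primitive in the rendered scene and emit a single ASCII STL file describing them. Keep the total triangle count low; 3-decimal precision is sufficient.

solid 
facet normal -0.800 0.117 0.588
outer loop
vertex -0.176 2.941 -2.978
vertex 0.124 5.03 -2.985
vertex -0.828 3.032 -3.883
endloop
endfacet
facet normal -0.143 -0.990 0.003
outer loop
vertex 0.276 2.87 -4.695
vertex -0.176 2.941 -2.978
vertex -0.828 3.032 -3.883
endloop
endfacet
facet normal -0.800 0.117 0.588
outer loop
vertex -0.828 3.032 -3.883
vertex 0.124 5.03 -2.985
vertex -0.528 5.12 -3.89
endloop
endfacet
facet normal -0.583 0.081 -0.809
outer loop
vertex -0.528 5.12 -3.89
vertex 0.276 2.87 -4.695
vertex -0.828 3.032 -3.883
endloop
endfacet
facet normal 0.583 -0.081 0.809
outer loop
vertex -0.176 2.941 -2.978
vertex 1.228 4.868 -3.797
vertex 0.124 5.03 -2.985
endloop
endfacet
facet normal -0.142 -0.990 0.004
outer loop
vertex 0.928 2.78 -3.79
vertex -0.176 2.941 -2.978
vertex 0.276 2.87 -4.695
endloop
endfacet
facet normal 0.583 -0.081 0.809
outer loop
vertex 0.928 2.78 -3.79
vertex 1.228 4.868 -3.797
vertex -0.176 2.941 -2.978
endloop
endfacet
facet normal 0.142 0.990 -0.004
outer loop
vertex 0.124 5.03 -2.985
vertex 1.228 4.868 -3.797
vertex -0.528 5.12 -3.89
endloop
endfacet
facet normal -0.583 0.081 -0.809
outer loop
vertex 0.576 4.959 -4.702
vertex 0.276 2.87 -4.695
vertex -0.528 5.12 -3.89
endloop
endfacet
facet normal 0.142 0.990 -0.003
outer loop
vertex -0.528 5.12 -3.89
vertex 1.228 4.868 -3.797
vertex 0.576 4.959 -4.702
endloop
endfacet
facet normal 0.800 -0.117 -0.588
outer loop
vertex 0.576 4.959 -4.702
vertex 0.928 2.78 -3.79
vertex 0.276 2.87 -4.695
endloop
endfacet
facet normal 0.800 -0.117 -0.588
outer loop
vertex 1.228 4.868 -3.797
vertex 0.928 2.78 -3.79
vertex 0.576 4.959 -4.702
endloop
endfacet
facet normal 0.043 -0.909 -0.415
outer loop
vertex -3.509 0.656 1.961
vertex -3.81 0.463 2.352
vertex -4.036 0.653 1.913
endloop
endfacet
facet normal 0.068 0.619 -0.782
outer loop
vertex -3.509 0.656 1.961
vertex -4.036 0.653 1.913
vertex -3.89 2.197 3.148
endloop
endfacet
facet normal 0.043 -0.909 -0.415
outer loop
vertex -4.036 0.653 1.913
vertex -3.81 0.463 2.352
vertex -4.337 0.46 2.304
endloop
endfacet
facet normal -0.809 0.412 -0.419
outer loop
vertex -4.036 0.653 1.913
vertex -4.337 0.46 2.304
vertex -3.89 2.197 3.148
endloop
endfacet
facet normal 0.043 -0.908 -0.416
outer loop
vertex -4.337 0.46 2.304
vertex -3.81 0.463 2.352
vertex -4.11 0.269 2.744
endloop
endfacet
facet normal -0.888 0.005 0.460
outer loop
vertex -4.337 0.46 2.304
vertex -4.11 0.269 2.744
vertex -3.89 2.197 3.148
endloop
endfacet
facet normal 0.043 -0.908 -0.416
outer loop
vertex -4.11 0.269 2.744
vertex -3.81 0.463 2.352
vertex -3.583 0.272 2.792
endloop
endfacet
facet normal -0.088 -0.195 0.977
outer loop
vertex -4.11 0.269 2.744
vertex -3.583 0.272 2.792
vertex -3.89 2.197 3.148
endloop
endfacet
facet normal 0.042 -0.908 -0.416
outer loop
vertex -3.583 0.272 2.792
vertex -3.81 0.463 2.352
vertex -3.282 0.465 2.401
endloop
endfacet
facet normal 0.789 0.012 0.614
outer loop
vertex -3.583 0.272 2.792
vertex -3.282 0.465 2.401
vertex -3.89 2.197 3.148
endloop
endfacet
facet normal 0.042 -0.908 -0.416
outer loop
vertex -3.282 0.465 2.401
vertex -3.81 0.463 2.352
vertex -3.509 0.656 1.961
endloop
endfacet
facet normal 0.868 0.419 -0.266
outer loop
vertex -3.282 0.465 2.401
vertex -3.509 0.656 1.961
vertex -3.89 2.197 3.148
endloop
endfacet

endsolid


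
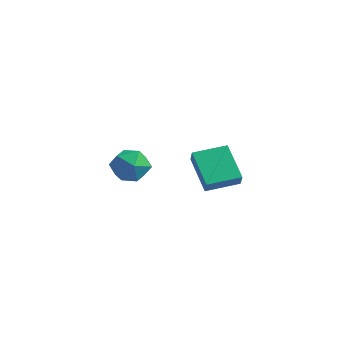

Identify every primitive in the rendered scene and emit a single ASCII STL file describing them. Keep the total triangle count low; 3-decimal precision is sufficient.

solid 
facet normal -0.285 0.006 0.958
outer loop
vertex -3.637 3.843 -3.248
vertex -3.127 2.84 -3.09
vertex -2.549 3.803 -2.924
endloop
endfacet
facet normal -0.189 0.671 0.717
outer loop
vertex -3.637 3.843 -3.248
vertex -2.549 3.803 -2.924
vertex -2.88 4.551 -3.712
endloop
endfacet
facet normal -0.621 0.768 0.158
outer loop
vertex -3.637 3.843 -3.248
vertex -2.88 4.551 -3.712
vertex -3.664 4.051 -4.364
endloop
endfacet
facet normal -0.985 0.161 0.054
outer loop
vertex -3.637 3.843 -3.248
vertex -3.664 4.051 -4.364
vertex -3.816 2.993 -3.979
endloop
endfacet
facet normal -0.777 -0.309 0.549
outer loop
vertex -3.637 3.843 -3.248
vertex -3.816 2.993 -3.979
vertex -3.127 2.84 -3.09
endloop
endfacet
facet normal 0.484 0.727 0.487
outer loop
vertex -2.88 4.551 -3.712
vertex -2.549 3.803 -2.924
vertex -1.904 3.987 -3.841
endloop
endfacet
facet normal 0.329 -0.349 0.878
outer loop
vertex -2.549 3.803 -2.924
vertex -3.127 2.84 -3.09
vertex -2.056 2.929 -3.456
endloop
endfacet
facet normal -0.467 -0.858 0.215
outer loop
vertex -3.127 2.84 -3.09
vertex -3.816 2.993 -3.979
vertex -2.84 2.429 -4.108
endloop
endfacet
facet normal -0.805 -0.097 -0.586
outer loop
vertex -3.816 2.993 -3.979
vertex -3.664 4.051 -4.364
vertex -3.171 3.177 -4.896
endloop
endfacet
facet normal -0.216 0.883 -0.417
outer loop
vertex -3.664 4.051 -4.364
vertex -2.88 4.551 -3.712
vertex -2.593 4.14 -4.73
endloop
endfacet
facet normal 0.985 -0.161 -0.054
outer loop
vertex -2.083 3.137 -4.572
vertex -1.904 3.987 -3.841
vertex -2.056 2.929 -3.456
endloop
endfacet
facet normal 0.621 -0.768 -0.158
outer loop
vertex -2.083 3.137 -4.572
vertex -2.056 2.929 -3.456
vertex -2.84 2.429 -4.108
endloop
endfacet
facet normal 0.189 -0.671 -0.717
outer loop
vertex -2.083 3.137 -4.572
vertex -2.84 2.429 -4.108
vertex -3.171 3.177 -4.896
endloop
endfacet
facet normal 0.285 -0.006 -0.958
outer loop
vertex -2.083 3.137 -4.572
vertex -3.171 3.177 -4.896
vertex -2.593 4.14 -4.73
endloop
endfacet
facet normal 0.777 0.309 -0.549
outer loop
vertex -2.083 3.137 -4.572
vertex -2.593 4.14 -4.73
vertex -1.904 3.987 -3.841
endloop
endfacet
facet normal 0.805 0.097 0.586
outer loop
vertex -2.056 2.929 -3.456
vertex -1.904 3.987 -3.841
vertex -2.549 3.803 -2.924
endloop
endfacet
facet normal 0.216 -0.883 0.417
outer loop
vertex -2.84 2.429 -4.108
vertex -2.056 2.929 -3.456
vertex -3.127 2.84 -3.09
endloop
endfacet
facet normal -0.484 -0.727 -0.487
outer loop
vertex -3.171 3.177 -4.896
vertex -2.84 2.429 -4.108
vertex -3.816 2.993 -3.979
endloop
endfacet
facet normal -0.329 0.349 -0.878
outer loop
vertex -2.593 4.14 -4.73
vertex -3.171 3.177 -4.896
vertex -3.664 4.051 -4.364
endloop
endfacet
facet normal 0.467 0.858 -0.215
outer loop
vertex -1.904 3.987 -3.841
vertex -2.593 4.14 -4.73
vertex -2.88 4.551 -3.712
endloop
endfacet
facet normal -0.508 -0.849 -0.145
outer loop
vertex 3.147 2.257 -2.6
vertex 1.631 2.944 -1.303
vertex 2.715 2.636 -3.305
endloop
endfacet
facet normal 0.718 -0.325 -0.615
outer loop
vertex 3.589 4.096 -3.057
vertex 3.147 2.257 -2.6
vertex 2.715 2.636 -3.305
endloop
endfacet
facet normal -0.508 -0.849 -0.145
outer loop
vertex 2.715 2.636 -3.305
vertex 1.631 2.944 -1.303
vertex 1.199 3.323 -2.009
endloop
endfacet
facet normal -0.475 0.416 -0.776
outer loop
vertex 1.199 3.323 -2.009
vertex 3.589 4.096 -3.057
vertex 2.715 2.636 -3.305
endloop
endfacet
facet normal 0.475 -0.416 0.775
outer loop
vertex 3.147 2.257 -2.6
vertex 2.505 4.404 -1.055
vertex 1.631 2.944 -1.303
endloop
endfacet
facet normal 0.719 -0.325 -0.614
outer loop
vertex 4.021 3.717 -2.351
vertex 3.147 2.257 -2.6
vertex 3.589 4.096 -3.057
endloop
endfacet
facet normal 0.474 -0.416 0.776
outer loop
vertex 4.021 3.717 -2.351
vertex 2.505 4.404 -1.055
vertex 3.147 2.257 -2.6
endloop
endfacet
facet normal -0.719 0.326 0.615
outer loop
vertex 1.631 2.944 -1.303
vertex 2.505 4.404 -1.055
vertex 1.199 3.323 -2.009
endloop
endfacet
facet normal -0.475 0.416 -0.775
outer loop
vertex 2.073 4.783 -1.76
vertex 3.589 4.096 -3.057
vertex 1.199 3.323 -2.009
endloop
endfacet
facet normal -0.718 0.325 0.615
outer loop
vertex 1.199 3.323 -2.009
vertex 2.505 4.404 -1.055
vertex 2.073 4.783 -1.76
endloop
endfacet
facet normal 0.508 0.849 0.145
outer loop
vertex 2.073 4.783 -1.76
vertex 4.021 3.717 -2.351
vertex 3.589 4.096 -3.057
endloop
endfacet
facet normal 0.508 0.849 0.145
outer loop
vertex 2.505 4.404 -1.055
vertex 4.021 3.717 -2.351
vertex 2.073 4.783 -1.76
endloop
endfacet

endsolid


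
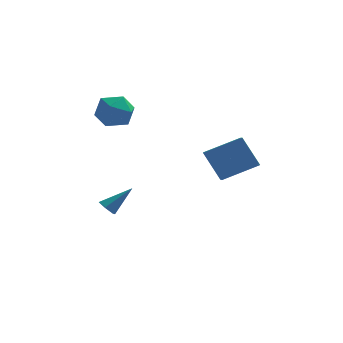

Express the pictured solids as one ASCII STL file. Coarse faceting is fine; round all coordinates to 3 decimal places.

solid 
facet normal -0.611 0.677 0.411
outer loop
vertex -4.136 0.911 2.562
vertex -3.964 0.49 3.51
vertex -3.345 1.263 3.157
endloop
endfacet
facet normal -0.291 0.941 -0.170
outer loop
vertex -4.136 0.911 2.562
vertex -3.345 1.263 3.157
vertex -3.203 1.12 2.125
endloop
endfacet
facet normal -0.455 0.521 -0.722
outer loop
vertex -4.136 0.911 2.562
vertex -3.203 1.12 2.125
vertex -3.735 0.26 1.84
endloop
endfacet
facet normal -0.875 -0.003 -0.483
outer loop
vertex -4.136 0.911 2.562
vertex -3.735 0.26 1.84
vertex -4.206 -0.13 2.696
endloop
endfacet
facet normal -0.972 0.093 0.218
outer loop
vertex -4.136 0.911 2.562
vertex -4.206 -0.13 2.696
vertex -3.964 0.49 3.51
endloop
endfacet
facet normal 0.414 0.908 -0.069
outer loop
vertex -3.203 1.12 2.125
vertex -3.345 1.263 3.157
vertex -2.454 0.83 2.804
endloop
endfacet
facet normal -0.103 0.480 0.871
outer loop
vertex -3.345 1.263 3.157
vertex -3.964 0.49 3.51
vertex -2.925 0.44 3.66
endloop
endfacet
facet normal -0.687 -0.465 0.559
outer loop
vertex -3.964 0.49 3.51
vertex -4.206 -0.13 2.696
vertex -3.457 -0.42 3.375
endloop
endfacet
facet normal -0.530 -0.622 -0.575
outer loop
vertex -4.206 -0.13 2.696
vertex -3.735 0.26 1.84
vertex -3.315 -0.563 2.343
endloop
endfacet
facet normal 0.150 0.226 -0.962
outer loop
vertex -3.735 0.26 1.84
vertex -3.203 1.12 2.125
vertex -2.696 0.21 1.99
endloop
endfacet
facet normal 0.875 0.003 0.483
outer loop
vertex -2.524 -0.211 2.938
vertex -2.454 0.83 2.804
vertex -2.925 0.44 3.66
endloop
endfacet
facet normal 0.455 -0.521 0.722
outer loop
vertex -2.524 -0.211 2.938
vertex -2.925 0.44 3.66
vertex -3.457 -0.42 3.375
endloop
endfacet
facet normal 0.291 -0.941 0.170
outer loop
vertex -2.524 -0.211 2.938
vertex -3.457 -0.42 3.375
vertex -3.315 -0.563 2.343
endloop
endfacet
facet normal 0.611 -0.677 -0.411
outer loop
vertex -2.524 -0.211 2.938
vertex -3.315 -0.563 2.343
vertex -2.696 0.21 1.99
endloop
endfacet
facet normal 0.972 -0.093 -0.218
outer loop
vertex -2.524 -0.211 2.938
vertex -2.696 0.21 1.99
vertex -2.454 0.83 2.804
endloop
endfacet
facet normal 0.530 0.622 0.575
outer loop
vertex -2.925 0.44 3.66
vertex -2.454 0.83 2.804
vertex -3.345 1.263 3.157
endloop
endfacet
facet normal -0.150 -0.226 0.962
outer loop
vertex -3.457 -0.42 3.375
vertex -2.925 0.44 3.66
vertex -3.964 0.49 3.51
endloop
endfacet
facet normal -0.414 -0.908 0.069
outer loop
vertex -3.315 -0.563 2.343
vertex -3.457 -0.42 3.375
vertex -4.206 -0.13 2.696
endloop
endfacet
facet normal 0.103 -0.480 -0.871
outer loop
vertex -2.696 0.21 1.99
vertex -3.315 -0.563 2.343
vertex -3.735 0.26 1.84
endloop
endfacet
facet normal 0.687 0.465 -0.559
outer loop
vertex -2.454 0.83 2.804
vertex -2.696 0.21 1.99
vertex -3.203 1.12 2.125
endloop
endfacet
facet normal -0.466 0.322 0.824
outer loop
vertex 0.902 -3.359 1.853
vertex 2.549 -2.878 2.596
vertex 0.815 -2.411 1.434
endloop
endfacet
facet normal -0.881 -0.256 -0.397
outer loop
vertex 1.611 -2.962 0.024
vertex 0.902 -3.359 1.853
vertex 0.815 -2.411 1.434
endloop
endfacet
facet normal -0.466 0.322 0.824
outer loop
vertex 0.815 -2.411 1.434
vertex 2.549 -2.878 2.596
vertex 2.462 -1.931 2.177
endloop
endfacet
facet normal -0.084 0.911 -0.403
outer loop
vertex 2.462 -1.931 2.177
vertex 1.611 -2.962 0.024
vertex 0.815 -2.411 1.434
endloop
endfacet
facet normal 0.084 -0.911 0.403
outer loop
vertex 0.902 -3.359 1.853
vertex 3.345 -3.429 1.186
vertex 2.549 -2.878 2.596
endloop
endfacet
facet normal -0.881 -0.257 -0.397
outer loop
vertex 1.698 -3.909 0.443
vertex 0.902 -3.359 1.853
vertex 1.611 -2.962 0.024
endloop
endfacet
facet normal 0.084 -0.911 0.403
outer loop
vertex 1.698 -3.909 0.443
vertex 3.345 -3.429 1.186
vertex 0.902 -3.359 1.853
endloop
endfacet
facet normal 0.881 0.257 0.397
outer loop
vertex 2.549 -2.878 2.596
vertex 3.345 -3.429 1.186
vertex 2.462 -1.931 2.177
endloop
endfacet
facet normal -0.084 0.911 -0.403
outer loop
vertex 3.258 -2.481 0.767
vertex 1.611 -2.962 0.024
vertex 2.462 -1.931 2.177
endloop
endfacet
facet normal 0.881 0.256 0.397
outer loop
vertex 2.462 -1.931 2.177
vertex 3.345 -3.429 1.186
vertex 3.258 -2.481 0.767
endloop
endfacet
facet normal 0.466 -0.322 -0.824
outer loop
vertex 3.258 -2.481 0.767
vertex 1.698 -3.909 0.443
vertex 1.611 -2.962 0.024
endloop
endfacet
facet normal 0.466 -0.322 -0.824
outer loop
vertex 3.345 -3.429 1.186
vertex 1.698 -3.909 0.443
vertex 3.258 -2.481 0.767
endloop
endfacet
facet normal -0.691 -0.301 -0.657
outer loop
vertex -3.315 -0.215 -3.64
vertex -3.68 -0.268 -3.232
vertex -3.634 0.211 -3.5
endloop
endfacet
facet normal 0.607 0.619 -0.499
outer loop
vertex -3.315 -0.215 -3.64
vertex -3.634 0.211 -3.5
vertex -2.54 0.228 -2.148
endloop
endfacet
facet normal -0.692 -0.301 -0.656
outer loop
vertex -3.634 0.211 -3.5
vertex -3.68 -0.268 -3.232
vertex -3.999 0.158 -3.091
endloop
endfacet
facet normal -0.083 0.995 0.055
outer loop
vertex -3.634 0.211 -3.5
vertex -3.999 0.158 -3.091
vertex -2.54 0.228 -2.148
endloop
endfacet
facet normal -0.692 -0.300 -0.657
outer loop
vertex -3.999 0.158 -3.091
vertex -3.68 -0.268 -3.232
vertex -4.045 -0.32 -2.824
endloop
endfacet
facet normal -0.498 0.459 0.736
outer loop
vertex -3.999 0.158 -3.091
vertex -4.045 -0.32 -2.824
vertex -2.54 0.228 -2.148
endloop
endfacet
facet normal -0.692 -0.299 -0.657
outer loop
vertex -4.045 -0.32 -2.824
vertex -3.68 -0.268 -3.232
vertex -3.727 -0.746 -2.965
endloop
endfacet
facet normal -0.223 -0.452 0.863
outer loop
vertex -4.045 -0.32 -2.824
vertex -3.727 -0.746 -2.965
vertex -2.54 0.228 -2.148
endloop
endfacet
facet normal -0.691 -0.299 -0.657
outer loop
vertex -3.727 -0.746 -2.965
vertex -3.68 -0.268 -3.232
vertex -3.362 -0.693 -3.373
endloop
endfacet
facet normal 0.467 -0.828 0.310
outer loop
vertex -3.727 -0.746 -2.965
vertex -3.362 -0.693 -3.373
vertex -2.54 0.228 -2.148
endloop
endfacet
facet normal -0.691 -0.299 -0.657
outer loop
vertex -3.362 -0.693 -3.373
vertex -3.68 -0.268 -3.232
vertex -3.315 -0.215 -3.64
endloop
endfacet
facet normal 0.881 -0.294 -0.371
outer loop
vertex -3.362 -0.693 -3.373
vertex -3.315 -0.215 -3.64
vertex -2.54 0.228 -2.148
endloop
endfacet

endsolid


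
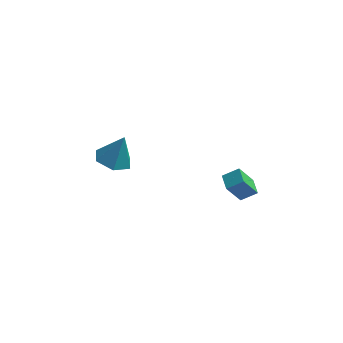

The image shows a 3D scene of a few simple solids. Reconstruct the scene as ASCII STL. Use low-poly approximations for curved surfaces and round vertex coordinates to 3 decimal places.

solid 
facet normal -0.415 -0.328 0.848
outer loop
vertex 3.8 0.315 0.993
vertex 3.467 1.095 1.132
vertex 3.067 0.082 0.544
endloop
endfacet
facet normal 0.387 -0.908 -0.162
outer loop
vertex 3.653 0.545 -0.652
vertex 3.8 0.315 0.993
vertex 3.067 0.082 0.544
endloop
endfacet
facet normal -0.416 -0.328 0.848
outer loop
vertex 3.067 0.082 0.544
vertex 3.467 1.095 1.132
vertex 2.734 0.863 0.683
endloop
endfacet
facet normal -0.823 -0.261 -0.504
outer loop
vertex 2.734 0.863 0.683
vertex 3.653 0.545 -0.652
vertex 3.067 0.082 0.544
endloop
endfacet
facet normal 0.823 0.261 0.504
outer loop
vertex 3.8 0.315 0.993
vertex 4.053 1.558 -0.064
vertex 3.467 1.095 1.132
endloop
endfacet
facet normal 0.386 -0.908 -0.161
outer loop
vertex 4.386 0.777 -0.203
vertex 3.8 0.315 0.993
vertex 3.653 0.545 -0.652
endloop
endfacet
facet normal 0.823 0.261 0.504
outer loop
vertex 4.386 0.777 -0.203
vertex 4.053 1.558 -0.064
vertex 3.8 0.315 0.993
endloop
endfacet
facet normal -0.387 0.908 0.162
outer loop
vertex 3.467 1.095 1.132
vertex 4.053 1.558 -0.064
vertex 2.734 0.863 0.683
endloop
endfacet
facet normal -0.823 -0.261 -0.504
outer loop
vertex 3.32 1.325 -0.513
vertex 3.653 0.545 -0.652
vertex 2.734 0.863 0.683
endloop
endfacet
facet normal -0.387 0.908 0.161
outer loop
vertex 2.734 0.863 0.683
vertex 4.053 1.558 -0.064
vertex 3.32 1.325 -0.513
endloop
endfacet
facet normal 0.416 0.329 -0.848
outer loop
vertex 3.32 1.325 -0.513
vertex 4.386 0.777 -0.203
vertex 3.653 0.545 -0.652
endloop
endfacet
facet normal 0.415 0.328 -0.848
outer loop
vertex 4.053 1.558 -0.064
vertex 4.386 0.777 -0.203
vertex 3.32 1.325 -0.513
endloop
endfacet
facet normal -0.314 -0.183 -0.932
outer loop
vertex -1.469 0.782 0.512
vertex -2.326 1.096 0.739
vertex -1.68 1.692 0.404
endloop
endfacet
facet normal 0.963 0.238 0.123
outer loop
vertex -1.469 0.782 0.512
vertex -1.68 1.692 0.404
vertex -1.834 1.384 2.201
endloop
endfacet
facet normal -0.313 -0.184 -0.932
outer loop
vertex -1.68 1.692 0.404
vertex -2.326 1.096 0.739
vertex -2.537 2.005 0.63
endloop
endfacet
facet normal 0.380 0.906 0.188
outer loop
vertex -1.68 1.692 0.404
vertex -2.537 2.005 0.63
vertex -1.834 1.384 2.201
endloop
endfacet
facet normal -0.313 -0.184 -0.932
outer loop
vertex -2.537 2.005 0.63
vertex -2.326 1.096 0.739
vertex -3.183 1.41 0.965
endloop
endfacet
facet normal -0.437 0.752 0.493
outer loop
vertex -2.537 2.005 0.63
vertex -3.183 1.41 0.965
vertex -1.834 1.384 2.201
endloop
endfacet
facet normal -0.313 -0.184 -0.932
outer loop
vertex -3.183 1.41 0.965
vertex -2.326 1.096 0.739
vertex -2.971 0.5 1.073
endloop
endfacet
facet normal -0.675 -0.070 0.735
outer loop
vertex -3.183 1.41 0.965
vertex -2.971 0.5 1.073
vertex -1.834 1.384 2.201
endloop
endfacet
facet normal -0.313 -0.183 -0.932
outer loop
vertex -2.971 0.5 1.073
vertex -2.326 1.096 0.739
vertex -2.115 0.186 0.847
endloop
endfacet
facet normal -0.093 -0.736 0.671
outer loop
vertex -2.971 0.5 1.073
vertex -2.115 0.186 0.847
vertex -1.834 1.384 2.201
endloop
endfacet
facet normal -0.314 -0.183 -0.932
outer loop
vertex -2.115 0.186 0.847
vertex -2.326 1.096 0.739
vertex -1.469 0.782 0.512
endloop
endfacet
facet normal 0.726 -0.582 0.365
outer loop
vertex -2.115 0.186 0.847
vertex -1.469 0.782 0.512
vertex -1.834 1.384 2.201
endloop
endfacet

endsolid


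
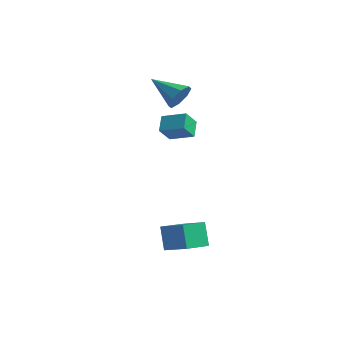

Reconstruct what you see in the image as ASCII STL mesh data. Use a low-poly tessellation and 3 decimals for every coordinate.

solid 
facet normal 0.920 -0.051 -0.388
outer loop
vertex -1.014 2.795 2.719
vertex -1.33 3.195 1.917
vertex -0.968 3.521 2.732
endloop
endfacet
facet normal 0.006 -0.018 1.000
outer loop
vertex -1.014 2.795 2.719
vertex -0.968 3.521 2.732
vertex -3.29 3.305 2.743
endloop
endfacet
facet normal 0.920 -0.053 -0.388
outer loop
vertex -0.968 3.521 2.732
vertex -1.33 3.195 1.917
vertex -1.133 4.055 2.268
endloop
endfacet
facet normal -0.056 0.645 0.762
outer loop
vertex -0.968 3.521 2.732
vertex -1.133 4.055 2.268
vertex -3.29 3.305 2.743
endloop
endfacet
facet normal 0.920 -0.052 -0.388
outer loop
vertex -1.133 4.055 2.268
vertex -1.33 3.195 1.917
vertex -1.414 4.086 1.598
endloop
endfacet
facet normal -0.291 0.942 0.166
outer loop
vertex -1.133 4.055 2.268
vertex -1.414 4.086 1.598
vertex -3.29 3.305 2.743
endloop
endfacet
facet normal 0.920 -0.052 -0.389
outer loop
vertex -1.414 4.086 1.598
vertex -1.33 3.195 1.917
vertex -1.646 3.594 1.115
endloop
endfacet
facet normal -0.561 0.699 -0.443
outer loop
vertex -1.414 4.086 1.598
vertex -1.646 3.594 1.115
vertex -3.29 3.305 2.743
endloop
endfacet
facet normal 0.920 -0.052 -0.388
outer loop
vertex -1.646 3.594 1.115
vertex -1.33 3.195 1.917
vertex -1.693 2.869 1.101
endloop
endfacet
facet normal -0.708 0.059 -0.704
outer loop
vertex -1.646 3.594 1.115
vertex -1.693 2.869 1.101
vertex -3.29 3.305 2.743
endloop
endfacet
facet normal 0.920 -0.052 -0.389
outer loop
vertex -1.693 2.869 1.101
vertex -1.33 3.195 1.917
vertex -1.527 2.334 1.565
endloop
endfacet
facet normal -0.645 -0.605 -0.467
outer loop
vertex -1.693 2.869 1.101
vertex -1.527 2.334 1.565
vertex -3.29 3.305 2.743
endloop
endfacet
facet normal 0.920 -0.052 -0.388
outer loop
vertex -1.527 2.334 1.565
vertex -1.33 3.195 1.917
vertex -1.246 2.304 2.235
endloop
endfacet
facet normal -0.409 -0.903 0.131
outer loop
vertex -1.527 2.334 1.565
vertex -1.246 2.304 2.235
vertex -3.29 3.305 2.743
endloop
endfacet
facet normal 0.920 -0.052 -0.388
outer loop
vertex -1.246 2.304 2.235
vertex -1.33 3.195 1.917
vertex -1.014 2.795 2.719
endloop
endfacet
facet normal -0.140 -0.661 0.737
outer loop
vertex -1.246 2.304 2.235
vertex -1.014 2.795 2.719
vertex -3.29 3.305 2.743
endloop
endfacet
facet normal -0.923 -0.189 -0.335
outer loop
vertex -0.615 -0.08 1.077
vertex -1.007 0.787 1.668
vertex -0.417 0.669 0.109
endloop
endfacet
facet normal 0.350 -0.774 -0.527
outer loop
vertex 0.967 0.953 0.612
vertex -0.615 -0.08 1.077
vertex -0.417 0.669 0.109
endloop
endfacet
facet normal -0.923 -0.189 -0.335
outer loop
vertex -0.417 0.669 0.109
vertex -1.007 0.787 1.668
vertex -0.809 1.536 0.7
endloop
endfacet
facet normal 0.160 0.604 -0.781
outer loop
vertex -0.809 1.536 0.7
vertex 0.967 0.953 0.612
vertex -0.417 0.669 0.109
endloop
endfacet
facet normal -0.160 -0.604 0.781
outer loop
vertex -0.615 -0.08 1.077
vertex 0.377 1.071 2.171
vertex -1.007 0.787 1.668
endloop
endfacet
facet normal 0.350 -0.774 -0.527
outer loop
vertex 0.769 0.204 1.58
vertex -0.615 -0.08 1.077
vertex 0.967 0.953 0.612
endloop
endfacet
facet normal -0.160 -0.604 0.781
outer loop
vertex 0.769 0.204 1.58
vertex 0.377 1.071 2.171
vertex -0.615 -0.08 1.077
endloop
endfacet
facet normal -0.350 0.774 0.527
outer loop
vertex -1.007 0.787 1.668
vertex 0.377 1.071 2.171
vertex -0.809 1.536 0.7
endloop
endfacet
facet normal 0.160 0.604 -0.781
outer loop
vertex 0.575 1.82 1.203
vertex 0.967 0.953 0.612
vertex -0.809 1.536 0.7
endloop
endfacet
facet normal -0.350 0.774 0.527
outer loop
vertex -0.809 1.536 0.7
vertex 0.377 1.071 2.171
vertex 0.575 1.82 1.203
endloop
endfacet
facet normal 0.923 0.189 0.335
outer loop
vertex 0.575 1.82 1.203
vertex 0.769 0.204 1.58
vertex 0.967 0.953 0.612
endloop
endfacet
facet normal 0.923 0.189 0.335
outer loop
vertex 0.377 1.071 2.171
vertex 0.769 0.204 1.58
vertex 0.575 1.82 1.203
endloop
endfacet
facet normal -0.393 0.382 0.836
outer loop
vertex 3.525 -4.319 -2.545
vertex 4.017 -2.957 -2.936
vertex 1.945 -4.002 -3.433
endloop
endfacet
facet normal -0.329 -0.908 0.260
outer loop
vertex 2.543 -4.583 -4.704
vertex 3.525 -4.319 -2.545
vertex 1.945 -4.002 -3.433
endloop
endfacet
facet normal -0.393 0.382 0.836
outer loop
vertex 1.945 -4.002 -3.433
vertex 4.017 -2.957 -2.936
vertex 2.437 -2.64 -3.824
endloop
endfacet
facet normal -0.859 0.172 -0.483
outer loop
vertex 2.437 -2.64 -3.824
vertex 2.543 -4.583 -4.704
vertex 1.945 -4.002 -3.433
endloop
endfacet
facet normal 0.859 -0.172 0.483
outer loop
vertex 3.525 -4.319 -2.545
vertex 4.615 -3.538 -4.207
vertex 4.017 -2.957 -2.936
endloop
endfacet
facet normal -0.329 -0.908 0.260
outer loop
vertex 4.123 -4.9 -3.816
vertex 3.525 -4.319 -2.545
vertex 2.543 -4.583 -4.704
endloop
endfacet
facet normal 0.859 -0.172 0.483
outer loop
vertex 4.123 -4.9 -3.816
vertex 4.615 -3.538 -4.207
vertex 3.525 -4.319 -2.545
endloop
endfacet
facet normal 0.329 0.908 -0.260
outer loop
vertex 4.017 -2.957 -2.936
vertex 4.615 -3.538 -4.207
vertex 2.437 -2.64 -3.824
endloop
endfacet
facet normal -0.859 0.172 -0.483
outer loop
vertex 3.035 -3.221 -5.095
vertex 2.543 -4.583 -4.704
vertex 2.437 -2.64 -3.824
endloop
endfacet
facet normal 0.329 0.908 -0.260
outer loop
vertex 2.437 -2.64 -3.824
vertex 4.615 -3.538 -4.207
vertex 3.035 -3.221 -5.095
endloop
endfacet
facet normal 0.393 -0.382 -0.836
outer loop
vertex 3.035 -3.221 -5.095
vertex 4.123 -4.9 -3.816
vertex 2.543 -4.583 -4.704
endloop
endfacet
facet normal 0.393 -0.382 -0.836
outer loop
vertex 4.615 -3.538 -4.207
vertex 4.123 -4.9 -3.816
vertex 3.035 -3.221 -5.095
endloop
endfacet

endsolid


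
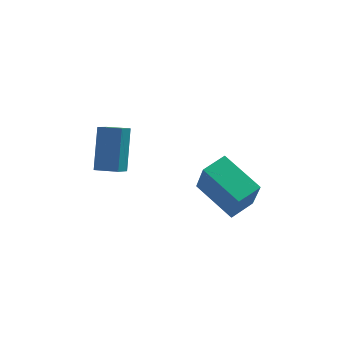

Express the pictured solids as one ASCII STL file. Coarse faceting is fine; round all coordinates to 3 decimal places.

solid 
facet normal -0.898 0.402 -0.177
outer loop
vertex -3.698 2.098 1.987
vertex -3.325 2.689 1.436
vertex -3.946 0.9 0.532
endloop
endfacet
facet normal -0.419 -0.665 0.619
outer loop
vertex -3.075 0.511 0.704
vertex -3.698 2.098 1.987
vertex -3.946 0.9 0.532
endloop
endfacet
facet normal -0.899 0.401 -0.176
outer loop
vertex -3.946 0.9 0.532
vertex -3.325 2.689 1.436
vertex -3.574 1.492 -0.018
endloop
endfacet
facet normal -0.130 -0.630 -0.766
outer loop
vertex -3.574 1.492 -0.018
vertex -3.075 0.511 0.704
vertex -3.946 0.9 0.532
endloop
endfacet
facet normal 0.131 0.631 0.765
outer loop
vertex -3.698 2.098 1.987
vertex -2.454 2.3 1.608
vertex -3.325 2.689 1.436
endloop
endfacet
facet normal -0.419 -0.665 0.619
outer loop
vertex -2.826 1.708 2.158
vertex -3.698 2.098 1.987
vertex -3.075 0.511 0.704
endloop
endfacet
facet normal 0.131 0.629 0.766
outer loop
vertex -2.826 1.708 2.158
vertex -2.454 2.3 1.608
vertex -3.698 2.098 1.987
endloop
endfacet
facet normal 0.419 0.664 -0.619
outer loop
vertex -3.325 2.689 1.436
vertex -2.454 2.3 1.608
vertex -3.574 1.492 -0.018
endloop
endfacet
facet normal -0.132 -0.630 -0.765
outer loop
vertex -2.702 1.102 0.153
vertex -3.075 0.511 0.704
vertex -3.574 1.492 -0.018
endloop
endfacet
facet normal 0.419 0.665 -0.619
outer loop
vertex -3.574 1.492 -0.018
vertex -2.454 2.3 1.608
vertex -2.702 1.102 0.153
endloop
endfacet
facet normal 0.898 -0.402 0.177
outer loop
vertex -2.702 1.102 0.153
vertex -2.826 1.708 2.158
vertex -3.075 0.511 0.704
endloop
endfacet
facet normal 0.899 -0.401 0.177
outer loop
vertex -2.454 2.3 1.608
vertex -2.826 1.708 2.158
vertex -2.702 1.102 0.153
endloop
endfacet
facet normal -0.592 0.725 0.352
outer loop
vertex 0.301 2.377 -1.248
vertex 1.221 3.047 -1.082
vertex 0.124 3.019 -2.866
endloop
endfacet
facet normal -0.800 -0.582 -0.144
outer loop
vertex 1.319 1.553 -3.578
vertex 0.301 2.377 -1.248
vertex 0.124 3.019 -2.866
endloop
endfacet
facet normal -0.591 0.726 0.352
outer loop
vertex 0.124 3.019 -2.866
vertex 1.221 3.047 -1.082
vertex 1.045 3.689 -2.701
endloop
endfacet
facet normal -0.101 0.367 -0.925
outer loop
vertex 1.045 3.689 -2.701
vertex 1.319 1.553 -3.578
vertex 0.124 3.019 -2.866
endloop
endfacet
facet normal 0.101 -0.367 0.925
outer loop
vertex 0.301 2.377 -1.248
vertex 2.416 1.581 -1.794
vertex 1.221 3.047 -1.082
endloop
endfacet
facet normal -0.800 -0.582 -0.144
outer loop
vertex 1.495 0.911 -1.959
vertex 0.301 2.377 -1.248
vertex 1.319 1.553 -3.578
endloop
endfacet
facet normal 0.101 -0.366 0.925
outer loop
vertex 1.495 0.911 -1.959
vertex 2.416 1.581 -1.794
vertex 0.301 2.377 -1.248
endloop
endfacet
facet normal 0.800 0.582 0.144
outer loop
vertex 1.221 3.047 -1.082
vertex 2.416 1.581 -1.794
vertex 1.045 3.689 -2.701
endloop
endfacet
facet normal -0.100 0.367 -0.925
outer loop
vertex 2.239 2.223 -3.412
vertex 1.319 1.553 -3.578
vertex 1.045 3.689 -2.701
endloop
endfacet
facet normal 0.800 0.582 0.143
outer loop
vertex 1.045 3.689 -2.701
vertex 2.416 1.581 -1.794
vertex 2.239 2.223 -3.412
endloop
endfacet
facet normal 0.592 -0.725 -0.352
outer loop
vertex 2.239 2.223 -3.412
vertex 1.495 0.911 -1.959
vertex 1.319 1.553 -3.578
endloop
endfacet
facet normal 0.591 -0.726 -0.353
outer loop
vertex 2.416 1.581 -1.794
vertex 1.495 0.911 -1.959
vertex 2.239 2.223 -3.412
endloop
endfacet

endsolid


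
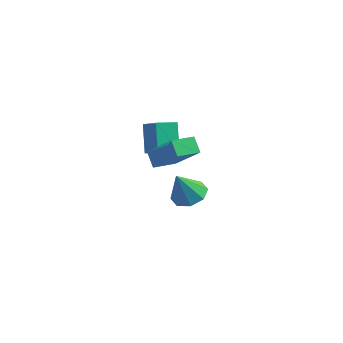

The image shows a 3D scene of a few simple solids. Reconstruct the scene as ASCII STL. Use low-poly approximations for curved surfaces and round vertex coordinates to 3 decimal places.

solid 
facet normal -0.592 0.409 0.695
outer loop
vertex 0.307 -3.262 2.413
vertex 0.784 -2.255 2.226
vertex -1.101 -2.861 0.978
endloop
endfacet
facet normal -0.422 -0.891 0.165
outer loop
vertex -0.604 -3.205 0.394
vertex 0.307 -3.262 2.413
vertex -1.101 -2.861 0.978
endloop
endfacet
facet normal -0.592 0.409 0.695
outer loop
vertex -1.101 -2.861 0.978
vertex 0.784 -2.255 2.226
vertex -0.624 -1.854 0.791
endloop
endfacet
facet normal -0.687 0.195 -0.700
outer loop
vertex -0.624 -1.854 0.791
vertex -0.604 -3.205 0.394
vertex -1.101 -2.861 0.978
endloop
endfacet
facet normal 0.687 -0.195 0.700
outer loop
vertex 0.307 -3.262 2.413
vertex 1.281 -2.599 1.642
vertex 0.784 -2.255 2.226
endloop
endfacet
facet normal -0.422 -0.891 0.165
outer loop
vertex 0.804 -3.606 1.829
vertex 0.307 -3.262 2.413
vertex -0.604 -3.205 0.394
endloop
endfacet
facet normal 0.687 -0.195 0.700
outer loop
vertex 0.804 -3.606 1.829
vertex 1.281 -2.599 1.642
vertex 0.307 -3.262 2.413
endloop
endfacet
facet normal 0.422 0.891 -0.165
outer loop
vertex 0.784 -2.255 2.226
vertex 1.281 -2.599 1.642
vertex -0.624 -1.854 0.791
endloop
endfacet
facet normal -0.687 0.195 -0.700
outer loop
vertex -0.127 -2.198 0.207
vertex -0.604 -3.205 0.394
vertex -0.624 -1.854 0.791
endloop
endfacet
facet normal 0.422 0.891 -0.165
outer loop
vertex -0.624 -1.854 0.791
vertex 1.281 -2.599 1.642
vertex -0.127 -2.198 0.207
endloop
endfacet
facet normal 0.592 -0.409 -0.695
outer loop
vertex -0.127 -2.198 0.207
vertex 0.804 -3.606 1.829
vertex -0.604 -3.205 0.394
endloop
endfacet
facet normal 0.592 -0.409 -0.695
outer loop
vertex 1.281 -2.599 1.642
vertex 0.804 -3.606 1.829
vertex -0.127 -2.198 0.207
endloop
endfacet
facet normal -0.354 0.481 0.802
outer loop
vertex -2.285 -0.25 0.87
vertex -1.727 0.61 0.6
vertex -3.182 0.136 0.243
endloop
endfacet
facet normal -0.527 -0.811 0.254
outer loop
vertex -2.633 -0.61 -1.0
vertex -2.285 -0.25 0.87
vertex -3.182 0.136 0.243
endloop
endfacet
facet normal -0.354 0.481 0.802
outer loop
vertex -3.182 0.136 0.243
vertex -1.727 0.61 0.6
vertex -2.623 0.996 -0.026
endloop
endfacet
facet normal -0.772 0.333 -0.541
outer loop
vertex -2.623 0.996 -0.026
vertex -2.633 -0.61 -1.0
vertex -3.182 0.136 0.243
endloop
endfacet
facet normal 0.773 -0.332 0.541
outer loop
vertex -2.285 -0.25 0.87
vertex -1.178 -0.136 -0.643
vertex -1.727 0.61 0.6
endloop
endfacet
facet normal -0.527 -0.811 0.254
outer loop
vertex -1.737 -0.996 -0.374
vertex -2.285 -0.25 0.87
vertex -2.633 -0.61 -1.0
endloop
endfacet
facet normal 0.773 -0.333 0.540
outer loop
vertex -1.737 -0.996 -0.374
vertex -1.178 -0.136 -0.643
vertex -2.285 -0.25 0.87
endloop
endfacet
facet normal 0.527 0.811 -0.254
outer loop
vertex -1.727 0.61 0.6
vertex -1.178 -0.136 -0.643
vertex -2.623 0.996 -0.026
endloop
endfacet
facet normal -0.773 0.332 -0.540
outer loop
vertex -2.075 0.25 -1.27
vertex -2.633 -0.61 -1.0
vertex -2.623 0.996 -0.026
endloop
endfacet
facet normal 0.527 0.811 -0.254
outer loop
vertex -2.623 0.996 -0.026
vertex -1.178 -0.136 -0.643
vertex -2.075 0.25 -1.27
endloop
endfacet
facet normal 0.353 -0.481 -0.802
outer loop
vertex -2.075 0.25 -1.27
vertex -1.737 -0.996 -0.374
vertex -2.633 -0.61 -1.0
endloop
endfacet
facet normal 0.354 -0.481 -0.802
outer loop
vertex -1.178 -0.136 -0.643
vertex -1.737 -0.996 -0.374
vertex -2.075 0.25 -1.27
endloop
endfacet
facet normal 0.206 0.368 -0.907
outer loop
vertex -0.62 0.998 -4.264
vertex -1.477 1.213 -4.371
vertex -0.761 1.626 -4.041
endloop
endfacet
facet normal 0.755 -0.062 0.652
outer loop
vertex -0.62 0.998 -4.264
vertex -0.761 1.626 -4.041
vertex -1.803 0.627 -2.929
endloop
endfacet
facet normal 0.206 0.368 -0.907
outer loop
vertex -0.761 1.626 -4.041
vertex -1.477 1.213 -4.371
vertex -1.322 2.012 -4.012
endloop
endfacet
facet normal 0.375 0.486 0.789
outer loop
vertex -0.761 1.626 -4.041
vertex -1.322 2.012 -4.012
vertex -1.803 0.627 -2.929
endloop
endfacet
facet normal 0.204 0.368 -0.907
outer loop
vertex -1.322 2.012 -4.012
vertex -1.477 1.213 -4.371
vertex -1.974 1.929 -4.192
endloop
endfacet
facet normal -0.278 0.650 0.707
outer loop
vertex -1.322 2.012 -4.012
vertex -1.974 1.929 -4.192
vertex -1.803 0.627 -2.929
endloop
endfacet
facet normal 0.205 0.369 -0.906
outer loop
vertex -1.974 1.929 -4.192
vertex -1.477 1.213 -4.371
vertex -2.334 1.427 -4.478
endloop
endfacet
facet normal -0.826 0.333 0.455
outer loop
vertex -1.974 1.929 -4.192
vertex -2.334 1.427 -4.478
vertex -1.803 0.627 -2.929
endloop
endfacet
facet normal 0.205 0.368 -0.907
outer loop
vertex -2.334 1.427 -4.478
vertex -1.477 1.213 -4.371
vertex -2.193 0.799 -4.701
endloop
endfacet
facet normal -0.944 -0.276 0.181
outer loop
vertex -2.334 1.427 -4.478
vertex -2.193 0.799 -4.701
vertex -1.803 0.627 -2.929
endloop
endfacet
facet normal 0.206 0.367 -0.907
outer loop
vertex -2.193 0.799 -4.701
vertex -1.477 1.213 -4.371
vertex -1.632 0.413 -4.73
endloop
endfacet
facet normal -0.565 -0.824 0.044
outer loop
vertex -2.193 0.799 -4.701
vertex -1.632 0.413 -4.73
vertex -1.803 0.627 -2.929
endloop
endfacet
facet normal 0.204 0.368 -0.907
outer loop
vertex -1.632 0.413 -4.73
vertex -1.477 1.213 -4.371
vertex -0.981 0.496 -4.55
endloop
endfacet
facet normal 0.091 -0.988 0.126
outer loop
vertex -1.632 0.413 -4.73
vertex -0.981 0.496 -4.55
vertex -1.803 0.627 -2.929
endloop
endfacet
facet normal 0.206 0.369 -0.907
outer loop
vertex -0.981 0.496 -4.55
vertex -1.477 1.213 -4.371
vertex -0.62 0.998 -4.264
endloop
endfacet
facet normal 0.637 -0.673 0.377
outer loop
vertex -0.981 0.496 -4.55
vertex -0.62 0.998 -4.264
vertex -1.803 0.627 -2.929
endloop
endfacet

endsolid
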